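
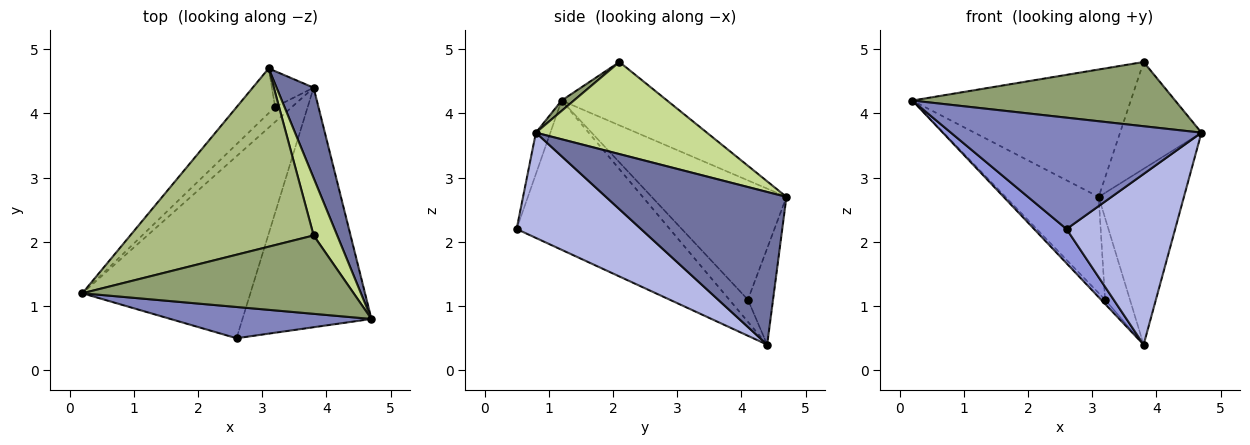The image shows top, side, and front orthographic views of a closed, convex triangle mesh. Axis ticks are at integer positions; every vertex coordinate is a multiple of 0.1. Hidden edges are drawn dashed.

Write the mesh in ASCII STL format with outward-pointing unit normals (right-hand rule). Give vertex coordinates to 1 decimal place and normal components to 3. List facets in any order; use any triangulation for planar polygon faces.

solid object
 facet normal 0.883 0.417 0.214
  outer loop
   vertex 3.8 4.4 0.4
   vertex 3.1 4.7 2.7
   vertex 4.7 0.8 3.7
  endloop
 endfacet
 facet normal -0.055 -0.961 0.270
  outer loop
   vertex 2.6 0.5 2.2
   vertex 4.7 0.8 3.7
   vertex 0.2 1.2 4.2
  endloop
 endfacet
 facet normal -0.658 -0.139 -0.740
  outer loop
   vertex 2.6 0.5 2.2
   vertex 0.2 1.2 4.2
   vertex 3.8 4.4 0.4
  endloop
 endfacet
 facet normal 0.554 -0.483 -0.678
  outer loop
   vertex 2.6 0.5 2.2
   vertex 3.8 4.4 0.4
   vertex 4.7 0.8 3.7
  endloop
 endfacet
 facet normal 0.030 -0.634 0.773
  outer loop
   vertex 3.8 2.1 4.8
   vertex 0.2 1.2 4.2
   vertex 4.7 0.8 3.7
  endloop
 endfacet
 facet normal -0.270 0.560 0.783
  outer loop
   vertex 3.8 2.1 4.8
   vertex 3.1 4.7 2.7
   vertex 0.2 1.2 4.2
  endloop
 endfacet
 facet normal 0.880 0.419 0.225
  outer loop
   vertex 3.8 2.1 4.8
   vertex 4.7 0.8 3.7
   vertex 3.1 4.7 2.7
  endloop
 endfacet
 facet normal -0.795 0.549 -0.256
  outer loop
   vertex 3.2 4.1 1.1
   vertex 0.2 1.2 4.2
   vertex 3.1 4.7 2.7
  endloop
 endfacet
 facet normal -0.783 0.171 -0.598
  outer loop
   vertex 3.2 4.1 1.1
   vertex 3.8 4.4 0.4
   vertex 0.2 1.2 4.2
  endloop
 endfacet
 facet normal -0.680 0.672 -0.294
  outer loop
   vertex 3.2 4.1 1.1
   vertex 3.1 4.7 2.7
   vertex 3.8 4.4 0.4
  endloop
 endfacet
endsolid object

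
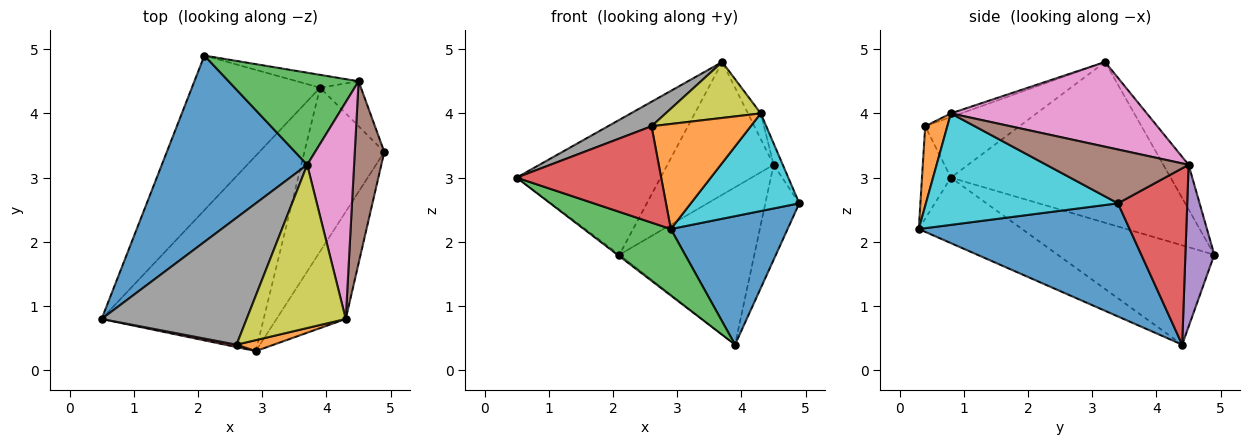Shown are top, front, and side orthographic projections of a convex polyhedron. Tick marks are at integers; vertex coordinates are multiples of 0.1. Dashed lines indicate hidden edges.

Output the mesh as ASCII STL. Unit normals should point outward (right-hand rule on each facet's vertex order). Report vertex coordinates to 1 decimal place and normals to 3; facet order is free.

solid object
 facet normal -0.667 0.437 0.603
  outer loop
   vertex 3.7 3.2 4.8
   vertex 2.1 4.9 1.8
   vertex 0.5 0.8 3.0
  endloop
 endfacet
 facet normal -0.613 0.008 -0.790
  outer loop
   vertex 3.9 4.4 0.4
   vertex 0.5 0.8 3.0
   vertex 2.1 4.9 1.8
  endloop
 endfacet
 facet normal -0.192 0.806 0.559
  outer loop
   vertex 4.5 4.5 3.2
   vertex 2.1 4.9 1.8
   vertex 3.7 3.2 4.8
  endloop
 endfacet
 facet normal 0.879 0.431 -0.204
  outer loop
   vertex 4.5 4.5 3.2
   vertex 4.9 3.4 2.6
   vertex 3.9 4.4 0.4
  endloop
 endfacet
 facet normal 0.209 0.975 -0.080
  outer loop
   vertex 4.5 4.5 3.2
   vertex 3.9 4.4 0.4
   vertex 2.1 4.9 1.8
  endloop
 endfacet
 facet normal 0.875 0.056 0.480
  outer loop
   vertex 4.5 4.5 3.2
   vertex 4.3 0.8 4.0
   vertex 4.9 3.4 2.6
  endloop
 endfacet
 facet normal 0.874 0.057 0.483
  outer loop
   vertex 4.5 4.5 3.2
   vertex 3.7 3.2 4.8
   vertex 4.3 0.8 4.0
  endloop
 endfacet
 facet normal -0.379 -0.175 0.908
  outer loop
   vertex 2.6 0.4 3.8
   vertex 3.7 3.2 4.8
   vertex 0.5 0.8 3.0
  endloop
 endfacet
 facet normal -0.035 -0.324 0.945
  outer loop
   vertex 2.6 0.4 3.8
   vertex 4.3 0.8 4.0
   vertex 3.7 3.2 4.8
  endloop
 endfacet
 facet normal 0.766 -0.433 -0.475
  outer loop
   vertex 2.9 0.3 2.2
   vertex 4.9 3.4 2.6
   vertex 4.3 0.8 4.0
  endloop
 endfacet
 facet normal 0.744 -0.412 -0.526
  outer loop
   vertex 2.9 0.3 2.2
   vertex 3.9 4.4 0.4
   vertex 4.9 3.4 2.6
  endloop
 endfacet
 facet normal 0.217 -0.971 0.101
  outer loop
   vertex 2.9 0.3 2.2
   vertex 4.3 0.8 4.0
   vertex 2.6 0.4 3.8
  endloop
 endfacet
 facet normal -0.357 -0.301 -0.884
  outer loop
   vertex 2.9 0.3 2.2
   vertex 0.5 0.8 3.0
   vertex 3.9 4.4 0.4
  endloop
 endfacet
 facet normal -0.196 -0.980 0.025
  outer loop
   vertex 2.9 0.3 2.2
   vertex 2.6 0.4 3.8
   vertex 0.5 0.8 3.0
  endloop
 endfacet
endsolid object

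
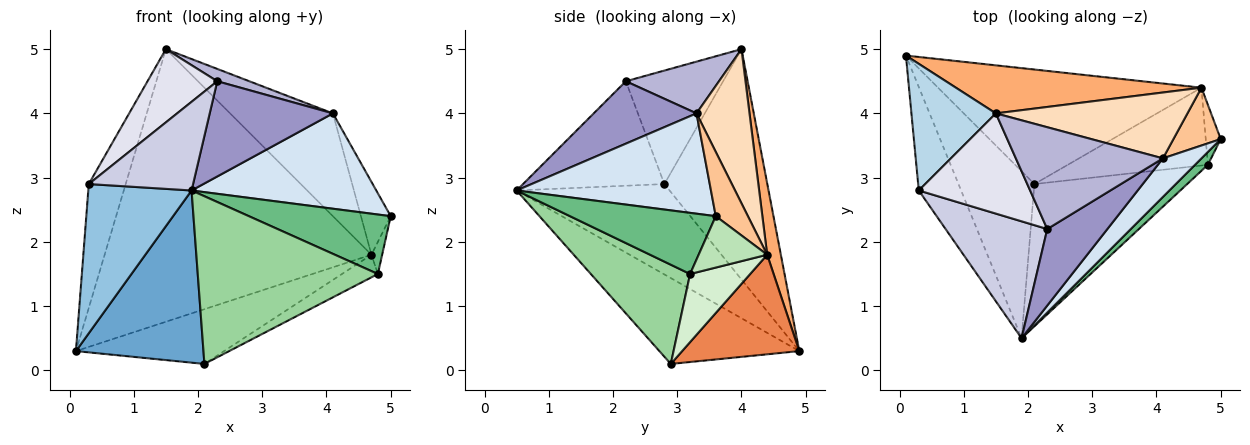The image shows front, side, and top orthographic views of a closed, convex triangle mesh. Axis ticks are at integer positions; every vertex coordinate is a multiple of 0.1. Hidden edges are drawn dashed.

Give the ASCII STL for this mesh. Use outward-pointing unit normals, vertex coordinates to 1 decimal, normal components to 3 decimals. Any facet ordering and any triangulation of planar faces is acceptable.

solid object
 facet normal -0.619 -0.564 -0.547
  outer loop
   vertex 2.1 2.9 0.1
   vertex 1.9 0.5 2.8
   vertex 0.1 4.9 0.3
  endloop
 endfacet
 facet normal -0.773 -0.522 -0.362
  outer loop
   vertex 0.3 2.8 2.9
   vertex 0.1 4.9 0.3
   vertex 1.9 0.5 2.8
  endloop
 endfacet
 facet normal -0.890 0.319 0.326
  outer loop
   vertex 0.3 2.8 2.9
   vertex 1.5 4.0 5.0
   vertex 0.1 4.9 0.3
  endloop
 endfacet
 facet normal 0.698 -0.664 0.268
  outer loop
   vertex 4.1 3.3 4.0
   vertex 1.9 0.5 2.8
   vertex 5.0 3.6 2.4
  endloop
 endfacet
 facet normal 0.323 0.408 -0.854
  outer loop
   vertex 4.7 4.4 1.8
   vertex 2.1 2.9 0.1
   vertex 0.1 4.9 0.3
  endloop
 endfacet
 facet normal 0.050 0.984 0.173
  outer loop
   vertex 4.7 4.4 1.8
   vertex 0.1 4.9 0.3
   vertex 1.5 4.0 5.0
  endloop
 endfacet
 facet normal 0.645 0.598 0.475
  outer loop
   vertex 4.7 4.4 1.8
   vertex 4.1 3.3 4.0
   vertex 5.0 3.6 2.4
  endloop
 endfacet
 facet normal 0.398 0.772 0.495
  outer loop
   vertex 4.7 4.4 1.8
   vertex 1.5 4.0 5.0
   vertex 4.1 3.3 4.0
  endloop
 endfacet
 facet normal 0.709 -0.690 0.149
  outer loop
   vertex 4.8 3.2 1.5
   vertex 5.0 3.6 2.4
   vertex 1.9 0.5 2.8
  endloop
 endfacet
 facet normal 0.387 -0.703 -0.596
  outer loop
   vertex 4.8 3.2 1.5
   vertex 1.9 0.5 2.8
   vertex 2.1 2.9 0.1
  endloop
 endfacet
 facet normal 0.949 0.148 -0.277
  outer loop
   vertex 4.8 3.2 1.5
   vertex 4.7 4.4 1.8
   vertex 5.0 3.6 2.4
  endloop
 endfacet
 facet normal 0.423 0.253 -0.870
  outer loop
   vertex 4.8 3.2 1.5
   vertex 2.1 2.9 0.1
   vertex 4.7 4.4 1.8
  endloop
 endfacet
 facet normal 0.545 -0.653 0.525
  outer loop
   vertex 2.3 2.2 4.5
   vertex 1.9 0.5 2.8
   vertex 4.1 3.3 4.0
  endloop
 endfacet
 facet normal 0.330 -0.114 0.937
  outer loop
   vertex 2.3 2.2 4.5
   vertex 4.1 3.3 4.0
   vertex 1.5 4.0 5.0
  endloop
 endfacet
 facet normal -0.633 -0.467 0.617
  outer loop
   vertex 2.3 2.2 4.5
   vertex 0.3 2.8 2.9
   vertex 1.9 0.5 2.8
  endloop
 endfacet
 facet normal -0.635 -0.456 0.623
  outer loop
   vertex 2.3 2.2 4.5
   vertex 1.5 4.0 5.0
   vertex 0.3 2.8 2.9
  endloop
 endfacet
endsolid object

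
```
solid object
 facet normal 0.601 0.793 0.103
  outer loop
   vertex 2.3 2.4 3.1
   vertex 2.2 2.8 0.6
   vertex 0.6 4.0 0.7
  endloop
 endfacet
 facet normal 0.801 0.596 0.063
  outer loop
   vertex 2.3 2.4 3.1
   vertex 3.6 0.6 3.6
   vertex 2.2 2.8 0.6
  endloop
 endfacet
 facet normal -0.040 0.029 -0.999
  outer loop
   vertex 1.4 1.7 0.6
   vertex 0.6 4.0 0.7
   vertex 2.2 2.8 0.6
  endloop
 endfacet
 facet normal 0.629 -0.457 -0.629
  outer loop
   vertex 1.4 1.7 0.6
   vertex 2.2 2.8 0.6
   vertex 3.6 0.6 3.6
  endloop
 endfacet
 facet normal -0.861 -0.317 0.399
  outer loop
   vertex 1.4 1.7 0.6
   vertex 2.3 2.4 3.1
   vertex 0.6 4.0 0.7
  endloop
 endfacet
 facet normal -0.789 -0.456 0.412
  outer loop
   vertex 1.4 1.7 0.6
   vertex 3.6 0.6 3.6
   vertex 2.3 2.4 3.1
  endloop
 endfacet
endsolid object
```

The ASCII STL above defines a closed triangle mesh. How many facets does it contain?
6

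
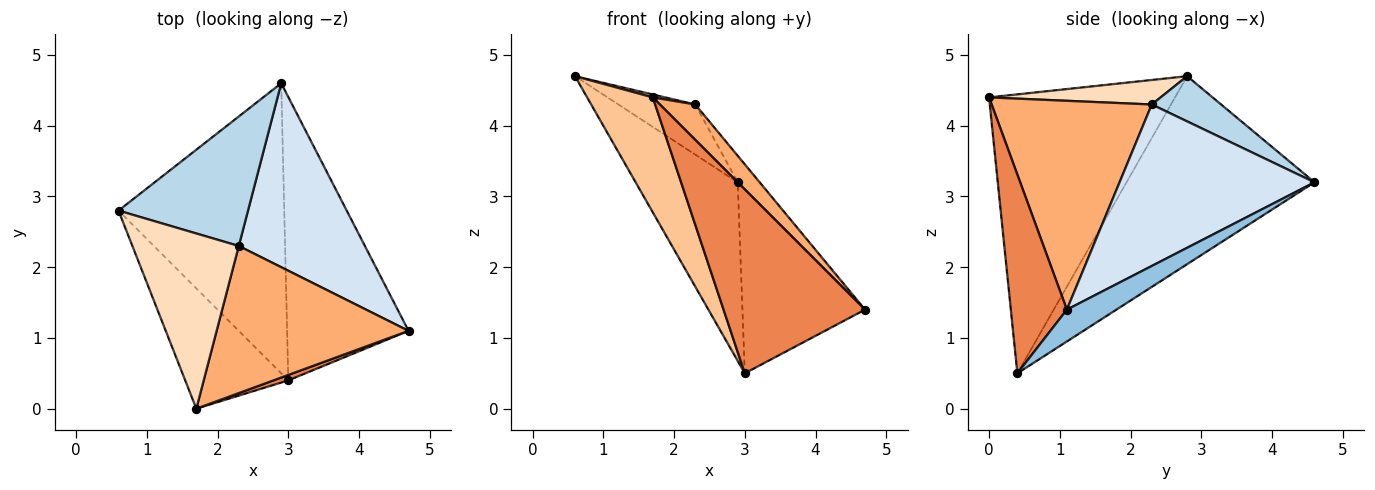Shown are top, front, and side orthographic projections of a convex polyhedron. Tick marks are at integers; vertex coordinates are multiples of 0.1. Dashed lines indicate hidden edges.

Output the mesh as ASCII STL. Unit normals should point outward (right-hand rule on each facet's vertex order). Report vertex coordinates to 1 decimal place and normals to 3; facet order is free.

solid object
 facet normal -0.695 0.377 -0.612
  outer loop
   vertex 3.0 0.4 0.5
   vertex 0.6 2.8 4.7
   vertex 2.9 4.6 3.2
  endloop
 endfacet
 facet normal 0.215 0.532 -0.819
  outer loop
   vertex 3.0 0.4 0.5
   vertex 2.9 4.6 3.2
   vertex 4.7 1.1 1.4
  endloop
 endfacet
 facet normal 0.310 0.343 0.887
  outer loop
   vertex 2.3 2.3 4.3
   vertex 2.9 4.6 3.2
   vertex 0.6 2.8 4.7
  endloop
 endfacet
 facet normal 0.785 0.088 0.613
  outer loop
   vertex 2.3 2.3 4.3
   vertex 4.7 1.1 1.4
   vertex 2.9 4.6 3.2
  endloop
 endfacet
 facet normal 0.368 -0.929 0.027
  outer loop
   vertex 1.7 0.0 4.4
   vertex 3.0 0.4 0.5
   vertex 4.7 1.1 1.4
  endloop
 endfacet
 facet normal 0.727 -0.161 0.668
  outer loop
   vertex 1.7 0.0 4.4
   vertex 4.7 1.1 1.4
   vertex 2.3 2.3 4.3
  endloop
 endfacet
 facet normal -0.890 -0.315 -0.329
  outer loop
   vertex 1.7 0.0 4.4
   vertex 0.6 2.8 4.7
   vertex 3.0 0.4 0.5
  endloop
 endfacet
 facet normal 0.224 -0.016 0.974
  outer loop
   vertex 1.7 0.0 4.4
   vertex 2.3 2.3 4.3
   vertex 0.6 2.8 4.7
  endloop
 endfacet
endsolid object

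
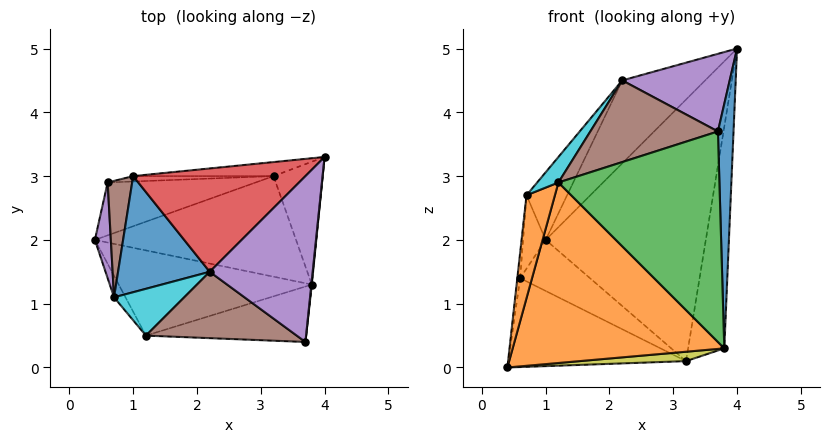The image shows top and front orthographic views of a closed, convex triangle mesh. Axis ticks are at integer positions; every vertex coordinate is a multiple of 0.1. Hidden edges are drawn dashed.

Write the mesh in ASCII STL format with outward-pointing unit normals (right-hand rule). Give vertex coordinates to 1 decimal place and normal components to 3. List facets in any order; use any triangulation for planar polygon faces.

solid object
 facet normal 0.995 -0.104 0.002
  outer loop
   vertex 3.8 1.3 0.3
   vertex 4.0 3.3 5.0
   vertex 3.7 0.4 3.7
  endloop
 endfacet
 facet normal -0.147 -0.895 -0.422
  outer loop
   vertex 3.8 1.3 0.3
   vertex 1.2 0.5 2.9
   vertex 0.4 2.0 0.0
  endloop
 endfacet
 facet normal 0.043 -0.966 -0.254
  outer loop
   vertex 3.8 1.3 0.3
   vertex 3.7 0.4 3.7
   vertex 1.2 0.5 2.9
  endloop
 endfacet
 facet normal -0.644 0.479 0.596
  outer loop
   vertex 2.2 1.5 4.5
   vertex 4.0 3.3 5.0
   vertex 1.0 3.0 2.0
  endloop
 endfacet
 facet normal 0.170 -0.418 0.893
  outer loop
   vertex 2.2 1.5 4.5
   vertex 3.7 0.4 3.7
   vertex 4.0 3.3 5.0
  endloop
 endfacet
 facet normal -0.227 -0.756 0.614
  outer loop
   vertex 2.2 1.5 4.5
   vertex 1.2 0.5 2.9
   vertex 3.7 0.4 3.7
  endloop
 endfacet
 facet normal 0.935 0.310 -0.172
  outer loop
   vertex 3.2 3.0 0.1
   vertex 4.0 3.3 5.0
   vertex 3.8 1.3 0.3
  endloop
 endfacet
 facet normal -0.046 0.997 -0.054
  outer loop
   vertex 3.2 3.0 0.1
   vertex 1.0 3.0 2.0
   vertex 4.0 3.3 5.0
  endloop
 endfacet
 facet normal 0.069 -0.093 -0.993
  outer loop
   vertex 3.2 3.0 0.1
   vertex 3.8 1.3 0.3
   vertex 0.4 2.0 0.0
  endloop
 endfacet
 facet normal -0.679 -0.351 0.644
  outer loop
   vertex 0.7 1.1 2.7
   vertex 1.2 0.5 2.9
   vertex 2.2 1.5 4.5
  endloop
 endfacet
 facet normal -0.760 0.327 0.561
  outer loop
   vertex 0.7 1.1 2.7
   vertex 2.2 1.5 4.5
   vertex 1.0 3.0 2.0
  endloop
 endfacet
 facet normal -0.738 -0.661 -0.138
  outer loop
   vertex 0.7 1.1 2.7
   vertex 0.4 2.0 0.0
   vertex 1.2 0.5 2.9
  endloop
 endfacet
 facet normal -0.277 0.826 -0.491
  outer loop
   vertex 0.6 2.9 1.4
   vertex 3.2 3.0 0.1
   vertex 0.4 2.0 0.0
  endloop
 endfacet
 facet normal -0.090 0.990 -0.105
  outer loop
   vertex 0.6 2.9 1.4
   vertex 1.0 3.0 2.0
   vertex 3.2 3.0 0.1
  endloop
 endfacet
 facet normal -0.992 0.032 0.121
  outer loop
   vertex 0.6 2.9 1.4
   vertex 0.4 2.0 0.0
   vertex 0.7 1.1 2.7
  endloop
 endfacet
 facet normal -0.814 0.310 0.491
  outer loop
   vertex 0.6 2.9 1.4
   vertex 0.7 1.1 2.7
   vertex 1.0 3.0 2.0
  endloop
 endfacet
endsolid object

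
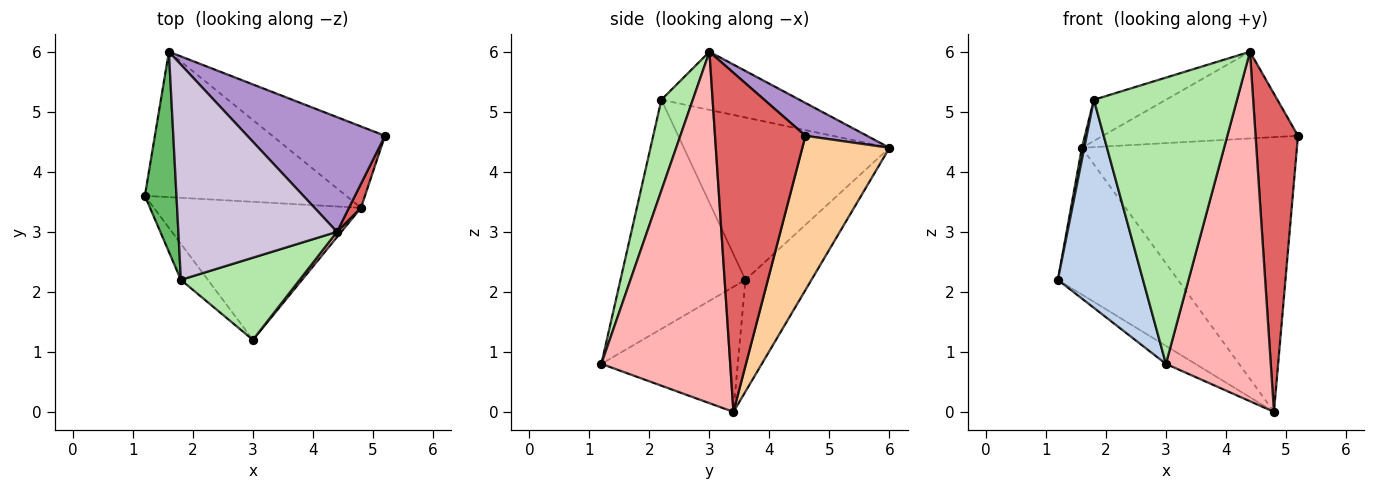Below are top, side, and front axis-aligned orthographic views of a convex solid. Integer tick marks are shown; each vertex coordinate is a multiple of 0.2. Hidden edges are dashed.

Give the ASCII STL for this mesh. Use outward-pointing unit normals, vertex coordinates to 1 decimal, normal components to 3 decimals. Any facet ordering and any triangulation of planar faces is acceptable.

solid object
 facet normal -0.514 0.111 -0.851
  outer loop
   vertex 4.8 3.4 0.0
   vertex 3.0 1.2 0.8
   vertex 1.2 3.6 2.2
  endloop
 endfacet
 facet normal -0.823 -0.560 -0.097
  outer loop
   vertex 1.8 2.2 5.2
   vertex 1.2 3.6 2.2
   vertex 3.0 1.2 0.8
  endloop
 endfacet
 facet normal -0.364 0.662 -0.656
  outer loop
   vertex 1.6 6.0 4.4
   vertex 4.8 3.4 0.0
   vertex 1.2 3.6 2.2
  endloop
 endfacet
 facet normal 0.362 0.894 -0.265
  outer loop
   vertex 1.6 6.0 4.4
   vertex 5.2 4.6 4.6
   vertex 4.8 3.4 0.0
  endloop
 endfacet
 facet normal -0.982 -0.011 0.191
  outer loop
   vertex 1.6 6.0 4.4
   vertex 1.2 3.6 2.2
   vertex 1.8 2.2 5.2
  endloop
 endfacet
 facet normal 0.206 -0.940 0.270
  outer loop
   vertex 4.4 3.0 6.0
   vertex 1.8 2.2 5.2
   vertex 3.0 1.2 0.8
  endloop
 endfacet
 facet normal 0.905 -0.424 0.032
  outer loop
   vertex 4.4 3.0 6.0
   vertex 4.8 3.4 0.0
   vertex 5.2 4.6 4.6
  endloop
 endfacet
 facet normal 0.776 -0.631 0.010
  outer loop
   vertex 4.4 3.0 6.0
   vertex 3.0 1.2 0.8
   vertex 4.8 3.4 0.0
  endloop
 endfacet
 facet normal 0.187 0.592 0.784
  outer loop
   vertex 4.4 3.0 6.0
   vertex 5.2 4.6 4.6
   vertex 1.6 6.0 4.4
  endloop
 endfacet
 facet normal -0.339 0.177 0.924
  outer loop
   vertex 4.4 3.0 6.0
   vertex 1.6 6.0 4.4
   vertex 1.8 2.2 5.2
  endloop
 endfacet
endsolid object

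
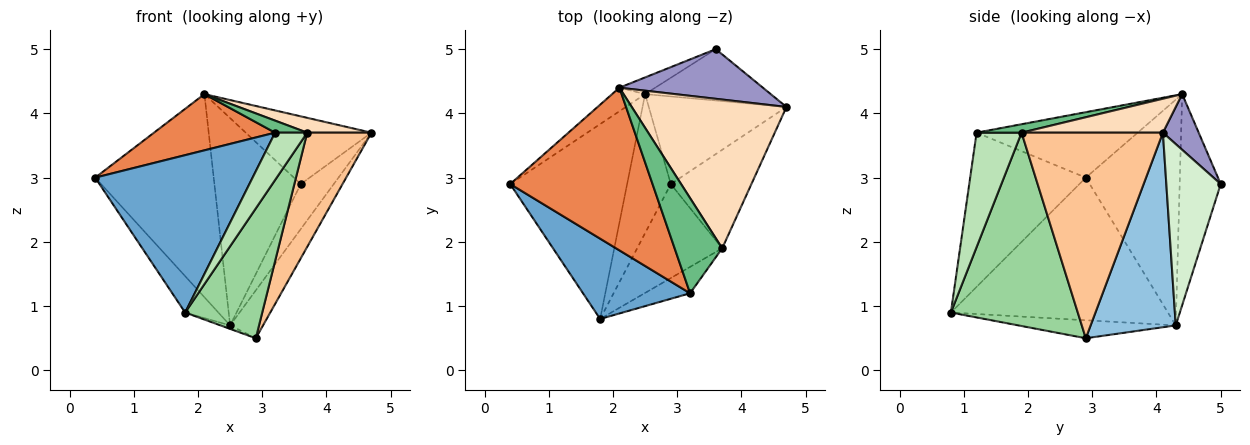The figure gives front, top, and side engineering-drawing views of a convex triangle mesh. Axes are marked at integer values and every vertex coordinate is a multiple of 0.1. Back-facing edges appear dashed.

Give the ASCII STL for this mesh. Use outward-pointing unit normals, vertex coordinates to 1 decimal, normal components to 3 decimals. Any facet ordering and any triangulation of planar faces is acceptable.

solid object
 facet normal -0.548 -0.745 0.380
  outer loop
   vertex 3.2 1.2 3.7
   vertex 0.4 2.9 3.0
   vertex 1.8 0.8 0.9
  endloop
 endfacet
 facet normal 0.778 0.301 -0.551
  outer loop
   vertex 2.5 4.3 0.7
   vertex 4.7 4.1 3.7
   vertex 2.9 2.9 0.5
  endloop
 endfacet
 facet normal -0.768 0.118 -0.630
  outer loop
   vertex 2.5 4.3 0.7
   vertex 1.8 0.8 0.9
   vertex 0.4 2.9 3.0
  endloop
 endfacet
 facet normal -0.381 0.023 -0.924
  outer loop
   vertex 2.5 4.3 0.7
   vertex 2.9 2.9 0.5
   vertex 1.8 0.8 0.9
  endloop
 endfacet
 facet normal -0.399 -0.300 0.867
  outer loop
   vertex 2.1 4.4 4.3
   vertex 0.4 2.9 3.0
   vertex 3.2 1.2 3.7
  endloop
 endfacet
 facet normal -0.619 0.780 -0.090
  outer loop
   vertex 2.1 4.4 4.3
   vertex 2.5 4.3 0.7
   vertex 0.4 2.9 3.0
  endloop
 endfacet
 facet normal 0.857 -0.390 -0.336
  outer loop
   vertex 3.7 1.9 3.7
   vertex 2.9 2.9 0.5
   vertex 4.7 4.1 3.7
  endloop
 endfacet
 facet normal 0.213 -0.097 0.972
  outer loop
   vertex 3.7 1.9 3.7
   vertex 4.7 4.1 3.7
   vertex 2.1 4.4 4.3
  endloop
 endfacet
 facet normal 0.173 -0.124 0.977
  outer loop
   vertex 3.7 1.9 3.7
   vertex 2.1 4.4 4.3
   vertex 3.2 1.2 3.7
  endloop
 endfacet
 facet normal 0.800 -0.486 -0.352
  outer loop
   vertex 3.7 1.9 3.7
   vertex 1.8 0.8 0.9
   vertex 2.9 2.9 0.5
  endloop
 endfacet
 facet normal 0.774 -0.553 -0.308
  outer loop
   vertex 3.7 1.9 3.7
   vertex 3.2 1.2 3.7
   vertex 1.8 0.8 0.9
  endloop
 endfacet
 facet normal 0.736 0.446 -0.510
  outer loop
   vertex 3.6 5.0 2.9
   vertex 4.7 4.1 3.7
   vertex 2.5 4.3 0.7
  endloop
 endfacet
 facet normal 0.224 0.786 0.576
  outer loop
   vertex 3.6 5.0 2.9
   vertex 2.1 4.4 4.3
   vertex 4.7 4.1 3.7
  endloop
 endfacet
 facet normal -0.428 0.901 -0.073
  outer loop
   vertex 3.6 5.0 2.9
   vertex 2.5 4.3 0.7
   vertex 2.1 4.4 4.3
  endloop
 endfacet
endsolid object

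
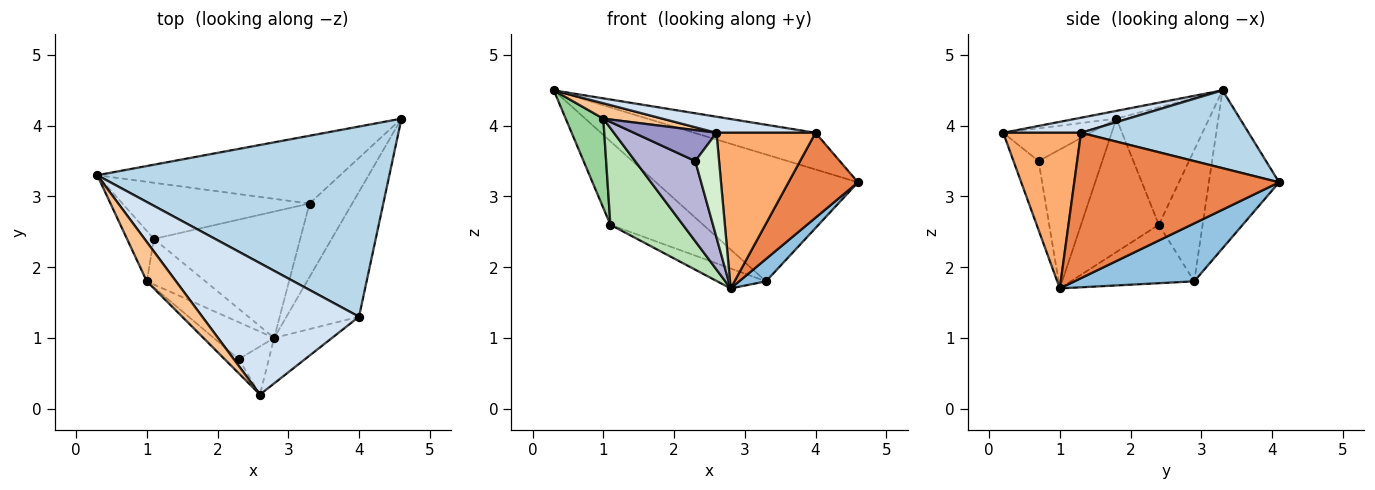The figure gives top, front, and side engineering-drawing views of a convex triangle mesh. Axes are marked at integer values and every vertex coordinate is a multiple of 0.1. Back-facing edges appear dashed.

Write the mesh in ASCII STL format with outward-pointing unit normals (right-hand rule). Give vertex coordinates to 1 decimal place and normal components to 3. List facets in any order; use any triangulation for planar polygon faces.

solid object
 facet normal -0.293 0.843 -0.451
  outer loop
   vertex 3.3 2.9 1.8
   vertex 0.3 3.3 4.5
   vertex 4.6 4.1 3.2
  endloop
 endfacet
 facet normal 0.792 -0.178 -0.583
  outer loop
   vertex 3.3 2.9 1.8
   vertex 4.6 4.1 3.2
   vertex 2.8 1.0 1.7
  endloop
 endfacet
 facet normal 0.253 0.183 0.950
  outer loop
   vertex 4.0 1.3 3.9
   vertex 4.6 4.1 3.2
   vertex 0.3 3.3 4.5
  endloop
 endfacet
 facet normal 0.095 -0.121 0.988
  outer loop
   vertex 4.0 1.3 3.9
   vertex 0.3 3.3 4.5
   vertex 2.6 0.2 3.9
  endloop
 endfacet
 facet normal 0.856 -0.290 -0.427
  outer loop
   vertex 4.0 1.3 3.9
   vertex 2.8 1.0 1.7
   vertex 4.6 4.1 3.2
  endloop
 endfacet
 facet normal 0.602 -0.766 -0.224
  outer loop
   vertex 4.0 1.3 3.9
   vertex 2.6 0.2 3.9
   vertex 2.8 1.0 1.7
  endloop
 endfacet
 facet normal -0.240 -0.353 0.904
  outer loop
   vertex 1.0 1.8 4.1
   vertex 2.6 0.2 3.9
   vertex 0.3 3.3 4.5
  endloop
 endfacet
 facet normal -0.365 0.773 -0.520
  outer loop
   vertex 1.1 2.4 2.6
   vertex 0.3 3.3 4.5
   vertex 3.3 2.9 1.8
  endloop
 endfacet
 facet normal -0.367 0.145 -0.919
  outer loop
   vertex 1.1 2.4 2.6
   vertex 3.3 2.9 1.8
   vertex 2.8 1.0 1.7
  endloop
 endfacet
 facet normal -0.906 -0.368 -0.208
  outer loop
   vertex 1.1 2.4 2.6
   vertex 1.0 1.8 4.1
   vertex 0.3 3.3 4.5
  endloop
 endfacet
 facet normal -0.697 -0.649 -0.306
  outer loop
   vertex 1.1 2.4 2.6
   vertex 2.8 1.0 1.7
   vertex 1.0 1.8 4.1
  endloop
 endfacet
 facet normal -0.692 -0.656 -0.302
  outer loop
   vertex 2.3 0.7 3.5
   vertex 2.8 1.0 1.7
   vertex 2.6 0.2 3.9
  endloop
 endfacet
 facet normal -0.693 -0.656 -0.300
  outer loop
   vertex 2.3 0.7 3.5
   vertex 2.6 0.2 3.9
   vertex 1.0 1.8 4.1
  endloop
 endfacet
 facet normal -0.693 -0.655 -0.302
  outer loop
   vertex 2.3 0.7 3.5
   vertex 1.0 1.8 4.1
   vertex 2.8 1.0 1.7
  endloop
 endfacet
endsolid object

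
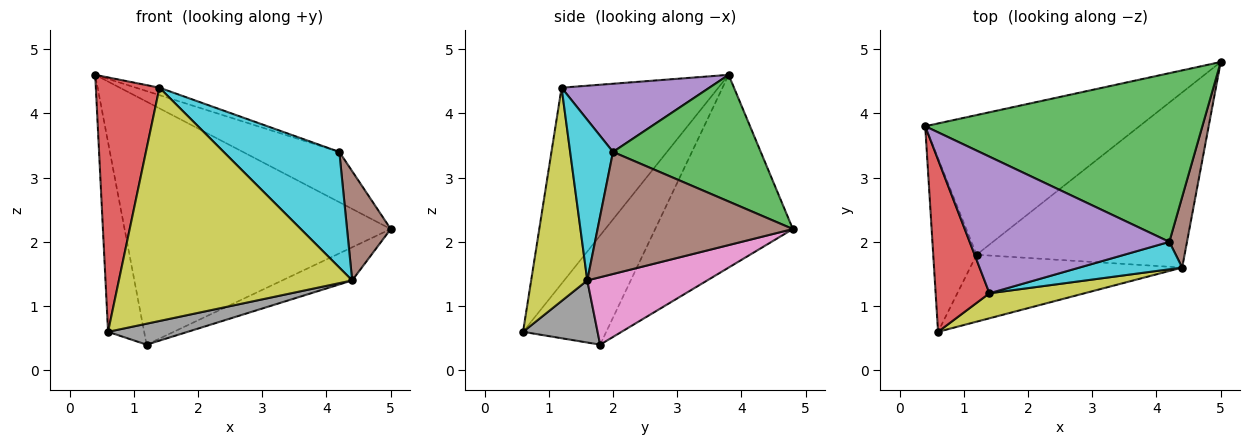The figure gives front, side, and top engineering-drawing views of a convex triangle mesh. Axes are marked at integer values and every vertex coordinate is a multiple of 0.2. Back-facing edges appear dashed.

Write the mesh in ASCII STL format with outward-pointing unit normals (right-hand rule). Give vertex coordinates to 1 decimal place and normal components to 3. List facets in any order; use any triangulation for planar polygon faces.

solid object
 facet normal -0.409 0.791 -0.455
  outer loop
   vertex 1.2 1.8 0.4
   vertex 0.4 3.8 4.6
   vertex 5.0 4.8 2.2
  endloop
 endfacet
 facet normal -0.862 0.374 -0.342
  outer loop
   vertex 1.2 1.8 0.4
   vertex 0.6 0.6 0.6
   vertex 0.4 3.8 4.6
  endloop
 endfacet
 facet normal 0.401 0.262 0.878
  outer loop
   vertex 4.2 2.0 3.4
   vertex 5.0 4.8 2.2
   vertex 0.4 3.8 4.6
  endloop
 endfacet
 facet normal -0.898 -0.364 0.247
  outer loop
   vertex 1.4 1.2 4.4
   vertex 0.4 3.8 4.6
   vertex 0.6 0.6 0.6
  endloop
 endfacet
 facet normal 0.323 0.051 0.945
  outer loop
   vertex 1.4 1.2 4.4
   vertex 4.2 2.0 3.4
   vertex 0.4 3.8 4.6
  endloop
 endfacet
 facet normal 0.966 -0.216 0.140
  outer loop
   vertex 4.4 1.6 1.4
   vertex 5.0 4.8 2.2
   vertex 4.2 2.0 3.4
  endloop
 endfacet
 facet normal 0.304 0.177 -0.936
  outer loop
   vertex 4.4 1.6 1.4
   vertex 1.2 1.8 0.4
   vertex 5.0 4.8 2.2
  endloop
 endfacet
 facet normal 0.269 -0.288 -0.919
  outer loop
   vertex 4.4 1.6 1.4
   vertex 0.6 0.6 0.6
   vertex 1.2 1.8 0.4
  endloop
 endfacet
 facet normal 0.233 -0.967 0.104
  outer loop
   vertex 4.4 1.6 1.4
   vertex 1.4 1.2 4.4
   vertex 0.6 0.6 0.6
  endloop
 endfacet
 facet normal 0.339 -0.915 0.217
  outer loop
   vertex 4.4 1.6 1.4
   vertex 4.2 2.0 3.4
   vertex 1.4 1.2 4.4
  endloop
 endfacet
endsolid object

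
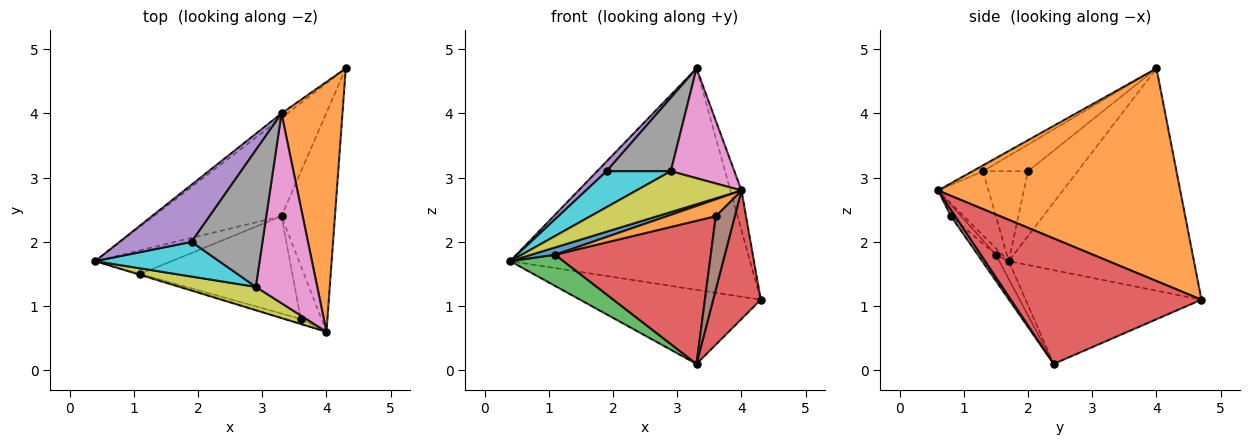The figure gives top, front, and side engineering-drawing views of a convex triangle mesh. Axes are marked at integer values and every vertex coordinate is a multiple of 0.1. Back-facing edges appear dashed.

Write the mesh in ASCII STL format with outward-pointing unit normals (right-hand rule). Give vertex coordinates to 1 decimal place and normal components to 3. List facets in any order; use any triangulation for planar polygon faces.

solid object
 facet normal -0.611 0.791 -0.016
  outer loop
   vertex 3.3 4.0 4.7
   vertex 4.3 4.7 1.1
   vertex 0.4 1.7 1.7
  endloop
 endfacet
 facet normal 0.960 0.044 0.275
  outer loop
   vertex 3.3 4.0 4.7
   vertex 4.0 0.6 2.8
   vertex 4.3 4.7 1.1
  endloop
 endfacet
 facet normal -0.506 0.519 -0.689
  outer loop
   vertex 3.3 2.4 0.1
   vertex 0.4 1.7 1.7
   vertex 4.3 4.7 1.1
  endloop
 endfacet
 facet normal 0.897 -0.224 -0.382
  outer loop
   vertex 3.3 2.4 0.1
   vertex 4.3 4.7 1.1
   vertex 4.0 0.6 2.8
  endloop
 endfacet
 facet normal -0.663 -0.126 0.738
  outer loop
   vertex 1.9 2.0 3.1
   vertex 3.3 4.0 4.7
   vertex 0.4 1.7 1.7
  endloop
 endfacet
 facet normal 0.179 -0.797 -0.577
  outer loop
   vertex 3.6 0.8 2.4
   vertex 3.3 2.4 0.1
   vertex 4.0 0.6 2.8
  endloop
 endfacet
 facet normal -0.082 -0.499 0.863
  outer loop
   vertex 2.9 1.3 3.1
   vertex 4.0 0.6 2.8
   vertex 3.3 4.0 4.7
  endloop
 endfacet
 facet normal -0.314 -0.449 0.836
  outer loop
   vertex 2.9 1.3 3.1
   vertex 3.3 4.0 4.7
   vertex 1.9 2.0 3.1
  endloop
 endfacet
 facet normal -0.385 -0.801 0.458
  outer loop
   vertex 2.9 1.3 3.1
   vertex 0.4 1.7 1.7
   vertex 4.0 0.6 2.8
  endloop
 endfacet
 facet normal -0.450 -0.643 0.620
  outer loop
   vertex 2.9 1.3 3.1
   vertex 1.9 2.0 3.1
   vertex 0.4 1.7 1.7
  endloop
 endfacet
 facet normal -0.257 -0.959 -0.117
  outer loop
   vertex 1.1 1.5 1.8
   vertex 4.0 0.6 2.8
   vertex 0.4 1.7 1.7
  endloop
 endfacet
 facet normal -0.198 -0.942 -0.273
  outer loop
   vertex 1.1 1.5 1.8
   vertex 3.6 0.8 2.4
   vertex 4.0 0.6 2.8
  endloop
 endfacet
 facet normal -0.140 -0.789 -0.599
  outer loop
   vertex 1.1 1.5 1.8
   vertex 0.4 1.7 1.7
   vertex 3.3 2.4 0.1
  endloop
 endfacet
 facet normal -0.096 -0.823 -0.560
  outer loop
   vertex 1.1 1.5 1.8
   vertex 3.3 2.4 0.1
   vertex 3.6 0.8 2.4
  endloop
 endfacet
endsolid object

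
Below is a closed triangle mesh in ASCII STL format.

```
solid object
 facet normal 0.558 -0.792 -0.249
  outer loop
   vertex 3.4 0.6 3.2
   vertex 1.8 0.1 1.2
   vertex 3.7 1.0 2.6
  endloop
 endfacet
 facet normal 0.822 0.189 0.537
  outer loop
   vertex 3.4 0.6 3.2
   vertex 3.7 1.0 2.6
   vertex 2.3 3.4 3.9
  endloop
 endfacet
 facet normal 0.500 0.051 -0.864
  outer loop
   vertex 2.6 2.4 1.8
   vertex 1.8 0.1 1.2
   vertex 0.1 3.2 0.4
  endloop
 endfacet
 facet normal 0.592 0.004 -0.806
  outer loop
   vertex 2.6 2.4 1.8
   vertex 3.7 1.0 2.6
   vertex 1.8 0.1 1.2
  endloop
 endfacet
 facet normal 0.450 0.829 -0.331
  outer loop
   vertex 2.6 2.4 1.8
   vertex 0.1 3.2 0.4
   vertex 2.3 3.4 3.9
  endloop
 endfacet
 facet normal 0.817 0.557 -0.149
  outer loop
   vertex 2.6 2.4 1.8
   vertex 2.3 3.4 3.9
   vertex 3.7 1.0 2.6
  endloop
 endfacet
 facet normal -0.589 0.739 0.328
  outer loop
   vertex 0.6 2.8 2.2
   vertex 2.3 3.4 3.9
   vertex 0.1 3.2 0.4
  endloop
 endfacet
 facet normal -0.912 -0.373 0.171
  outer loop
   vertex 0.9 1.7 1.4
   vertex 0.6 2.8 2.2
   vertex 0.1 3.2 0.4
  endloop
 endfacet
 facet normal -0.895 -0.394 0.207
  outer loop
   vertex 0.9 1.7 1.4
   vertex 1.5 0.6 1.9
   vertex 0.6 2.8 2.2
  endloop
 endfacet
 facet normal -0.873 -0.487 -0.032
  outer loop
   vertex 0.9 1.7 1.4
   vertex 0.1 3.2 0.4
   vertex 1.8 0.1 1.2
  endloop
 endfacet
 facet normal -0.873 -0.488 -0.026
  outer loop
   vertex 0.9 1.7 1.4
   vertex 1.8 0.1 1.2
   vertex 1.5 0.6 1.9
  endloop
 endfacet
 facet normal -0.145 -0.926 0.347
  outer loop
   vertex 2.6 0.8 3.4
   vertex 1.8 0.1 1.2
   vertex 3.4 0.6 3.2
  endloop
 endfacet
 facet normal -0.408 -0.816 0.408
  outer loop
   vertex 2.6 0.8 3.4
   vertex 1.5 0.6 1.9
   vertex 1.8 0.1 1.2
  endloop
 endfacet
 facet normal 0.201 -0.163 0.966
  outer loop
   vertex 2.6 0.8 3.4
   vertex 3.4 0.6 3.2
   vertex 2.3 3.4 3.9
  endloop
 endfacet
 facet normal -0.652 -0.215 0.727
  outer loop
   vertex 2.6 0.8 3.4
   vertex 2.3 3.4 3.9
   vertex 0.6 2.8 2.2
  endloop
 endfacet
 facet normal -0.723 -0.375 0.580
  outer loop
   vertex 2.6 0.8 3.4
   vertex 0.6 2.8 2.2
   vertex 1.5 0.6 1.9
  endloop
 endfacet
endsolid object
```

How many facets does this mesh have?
16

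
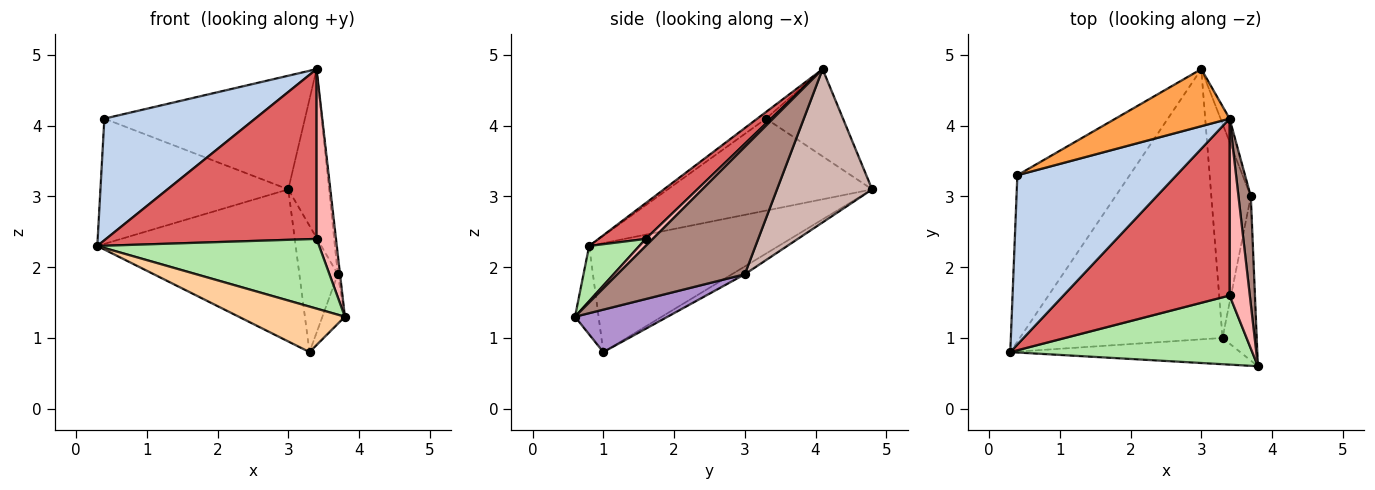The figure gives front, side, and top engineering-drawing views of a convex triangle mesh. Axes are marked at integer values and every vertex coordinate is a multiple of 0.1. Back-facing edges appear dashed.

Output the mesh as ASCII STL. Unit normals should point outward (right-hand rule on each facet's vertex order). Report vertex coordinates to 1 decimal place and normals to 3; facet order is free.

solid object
 facet normal -0.547 0.503 -0.669
  outer loop
   vertex 0.4 3.3 4.1
   vertex 3.0 4.8 3.1
   vertex 0.3 0.8 2.3
  endloop
 endfacet
 facet normal -0.034 -0.583 0.812
  outer loop
   vertex 0.4 3.3 4.1
   vertex 0.3 0.8 2.3
   vertex 3.4 4.1 4.8
  endloop
 endfacet
 facet normal -0.324 0.845 0.424
  outer loop
   vertex 0.4 3.3 4.1
   vertex 3.4 4.1 4.8
   vertex 3.0 4.8 3.1
  endloop
 endfacet
 facet normal -0.189 -0.850 -0.491
  outer loop
   vertex 3.3 1.0 0.8
   vertex 3.8 0.6 1.3
   vertex 0.3 0.8 2.3
  endloop
 endfacet
 facet normal -0.424 0.444 -0.789
  outer loop
   vertex 3.3 1.0 0.8
   vertex 0.3 0.8 2.3
   vertex 3.0 4.8 3.1
  endloop
 endfacet
 facet normal 0.159 -0.701 0.695
  outer loop
   vertex 3.4 1.6 2.4
   vertex 0.3 0.8 2.3
   vertex 3.8 0.6 1.3
  endloop
 endfacet
 facet normal 0.154 -0.684 0.713
  outer loop
   vertex 3.4 1.6 2.4
   vertex 3.4 4.1 4.8
   vertex 0.3 0.8 2.3
  endloop
 endfacet
 facet normal 0.245 -0.671 0.699
  outer loop
   vertex 3.4 1.6 2.4
   vertex 3.8 0.6 1.3
   vertex 3.4 4.1 4.8
  endloop
 endfacet
 facet normal 0.765 0.186 -0.616
  outer loop
   vertex 3.7 3.0 1.9
   vertex 3.8 0.6 1.3
   vertex 3.3 1.0 0.8
  endloop
 endfacet
 facet normal -0.168 0.501 -0.849
  outer loop
   vertex 3.7 3.0 1.9
   vertex 3.3 1.0 0.8
   vertex 3.0 4.8 3.1
  endloop
 endfacet
 facet normal 0.995 0.017 0.096
  outer loop
   vertex 3.7 3.0 1.9
   vertex 3.4 4.1 4.8
   vertex 3.8 0.6 1.3
  endloop
 endfacet
 facet normal 0.918 0.393 -0.054
  outer loop
   vertex 3.7 3.0 1.9
   vertex 3.0 4.8 3.1
   vertex 3.4 4.1 4.8
  endloop
 endfacet
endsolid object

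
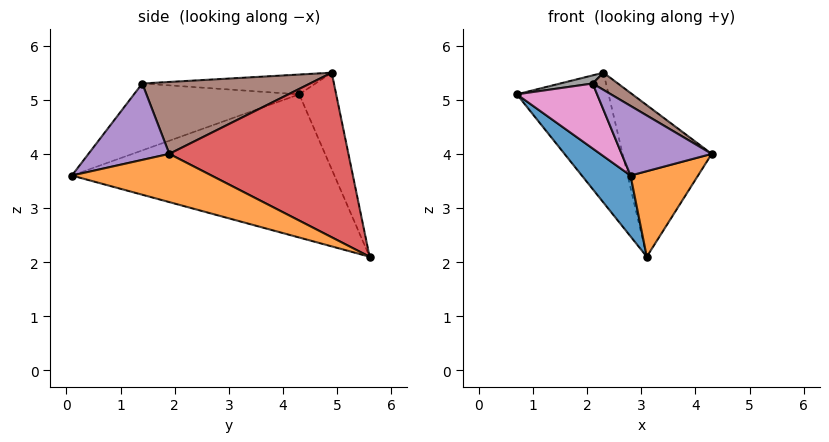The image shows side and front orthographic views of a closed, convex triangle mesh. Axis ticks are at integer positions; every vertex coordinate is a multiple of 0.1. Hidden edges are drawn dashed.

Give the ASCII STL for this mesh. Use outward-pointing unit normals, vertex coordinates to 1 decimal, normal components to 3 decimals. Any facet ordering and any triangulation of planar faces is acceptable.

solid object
 facet normal -0.743 -0.138 -0.654
  outer loop
   vertex 2.8 0.1 3.6
   vertex 0.7 4.3 5.1
   vertex 3.1 5.6 2.1
  endloop
 endfacet
 facet normal 0.519 -0.251 -0.817
  outer loop
   vertex 2.8 0.1 3.6
   vertex 3.1 5.6 2.1
   vertex 4.3 1.9 4.0
  endloop
 endfacet
 facet normal -0.372 0.923 0.103
  outer loop
   vertex 2.3 4.9 5.5
   vertex 3.1 5.6 2.1
   vertex 0.7 4.3 5.1
  endloop
 endfacet
 facet normal 0.857 0.427 0.289
  outer loop
   vertex 2.3 4.9 5.5
   vertex 4.3 1.9 4.0
   vertex 3.1 5.6 2.1
  endloop
 endfacet
 facet normal 0.510 -0.569 0.645
  outer loop
   vertex 2.1 1.4 5.3
   vertex 2.8 0.1 3.6
   vertex 4.3 1.9 4.0
  endloop
 endfacet
 facet normal 0.520 -0.078 0.850
  outer loop
   vertex 2.1 1.4 5.3
   vertex 4.3 1.9 4.0
   vertex 2.3 4.9 5.5
  endloop
 endfacet
 facet normal -0.899 -0.436 -0.036
  outer loop
   vertex 2.1 1.4 5.3
   vertex 0.7 4.3 5.1
   vertex 2.8 0.1 3.6
  endloop
 endfacet
 facet normal -0.227 -0.043 0.973
  outer loop
   vertex 2.1 1.4 5.3
   vertex 2.3 4.9 5.5
   vertex 0.7 4.3 5.1
  endloop
 endfacet
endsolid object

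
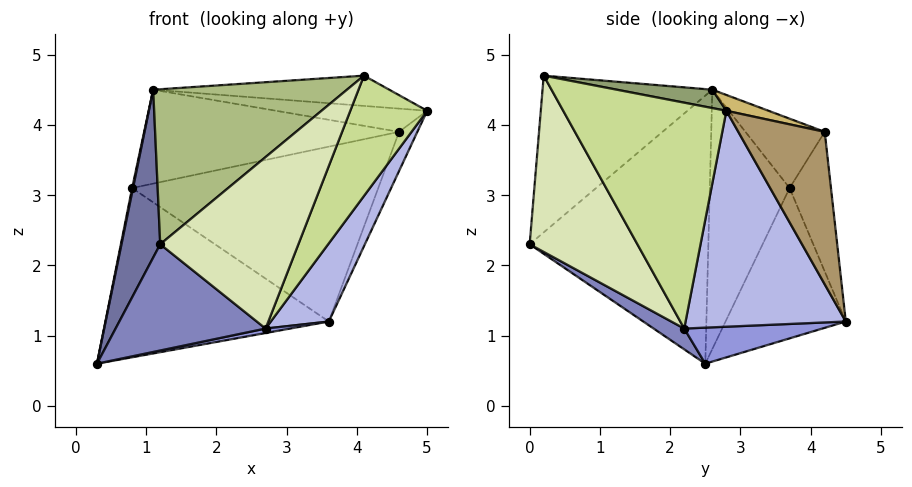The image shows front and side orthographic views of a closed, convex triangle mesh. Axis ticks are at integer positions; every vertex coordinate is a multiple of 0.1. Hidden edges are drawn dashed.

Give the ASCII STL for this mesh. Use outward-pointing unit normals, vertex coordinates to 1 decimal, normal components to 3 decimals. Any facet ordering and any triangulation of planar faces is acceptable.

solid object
 facet normal -0.957 -0.207 0.202
  outer loop
   vertex 1.1 2.6 4.5
   vertex 0.3 2.5 0.6
   vertex 1.2 0.0 2.3
  endloop
 endfacet
 facet normal 0.108 -0.532 -0.840
  outer loop
   vertex 2.7 2.2 1.1
   vertex 1.2 0.0 2.3
   vertex 0.3 2.5 0.6
  endloop
 endfacet
 facet normal 0.200 -0.036 -0.979
  outer loop
   vertex 2.7 2.2 1.1
   vertex 0.3 2.5 0.6
   vertex 3.6 4.5 1.2
  endloop
 endfacet
 facet normal 0.795 -0.288 -0.534
  outer loop
   vertex 2.7 2.2 1.1
   vertex 3.6 4.5 1.2
   vertex 5.0 2.8 4.2
  endloop
 endfacet
 facet normal 0.067 0.166 0.984
  outer loop
   vertex 4.1 0.2 4.7
   vertex 5.0 2.8 4.2
   vertex 1.1 2.6 4.5
  endloop
 endfacet
 facet normal -0.500 -0.571 0.652
  outer loop
   vertex 4.1 0.2 4.7
   vertex 1.1 2.6 4.5
   vertex 1.2 0.0 2.3
  endloop
 endfacet
 facet normal 0.780 -0.367 -0.507
  outer loop
   vertex 4.1 0.2 4.7
   vertex 2.7 2.2 1.1
   vertex 5.0 2.8 4.2
  endloop
 endfacet
 facet normal 0.509 -0.653 -0.561
  outer loop
   vertex 4.1 0.2 4.7
   vertex 1.2 0.0 2.3
   vertex 2.7 2.2 1.1
  endloop
 endfacet
 facet normal 0.926 0.196 -0.321
  outer loop
   vertex 4.6 4.2 3.9
   vertex 5.0 2.8 4.2
   vertex 3.6 4.5 1.2
  endloop
 endfacet
 facet normal 0.063 0.226 0.972
  outer loop
   vertex 4.6 4.2 3.9
   vertex 1.1 2.6 4.5
   vertex 5.0 2.8 4.2
  endloop
 endfacet
 facet normal -0.163 0.972 0.169
  outer loop
   vertex 0.8 3.7 3.1
   vertex 4.6 4.2 3.9
   vertex 3.6 4.5 1.2
  endloop
 endfacet
 facet normal -0.230 0.741 0.631
  outer loop
   vertex 0.8 3.7 3.1
   vertex 1.1 2.6 4.5
   vertex 4.6 4.2 3.9
  endloop
 endfacet
 facet normal -0.450 0.837 -0.312
  outer loop
   vertex 0.8 3.7 3.1
   vertex 3.6 4.5 1.2
   vertex 0.3 2.5 0.6
  endloop
 endfacet
 facet normal -0.979 -0.011 0.201
  outer loop
   vertex 0.8 3.7 3.1
   vertex 0.3 2.5 0.6
   vertex 1.1 2.6 4.5
  endloop
 endfacet
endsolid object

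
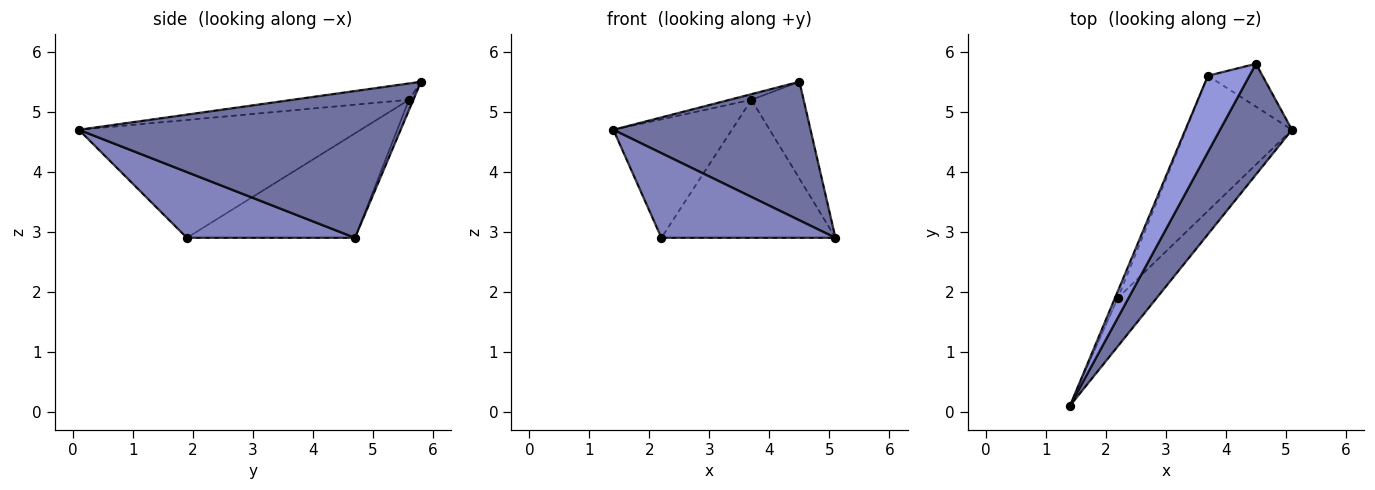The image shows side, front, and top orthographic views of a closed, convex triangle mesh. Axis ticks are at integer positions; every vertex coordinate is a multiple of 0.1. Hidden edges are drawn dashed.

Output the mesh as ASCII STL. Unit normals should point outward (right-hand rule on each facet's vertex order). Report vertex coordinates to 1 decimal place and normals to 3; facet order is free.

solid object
 facet normal 0.787 -0.482 0.385
  outer loop
   vertex 4.5 5.8 5.5
   vertex 1.4 0.1 4.7
   vertex 5.1 4.7 2.9
  endloop
 endfacet
 facet normal 0.643 -0.665 -0.380
  outer loop
   vertex 2.2 1.9 2.9
   vertex 5.1 4.7 2.9
   vertex 1.4 0.1 4.7
  endloop
 endfacet
 facet normal -0.365 0.068 0.928
  outer loop
   vertex 3.7 5.6 5.2
   vertex 1.4 0.1 4.7
   vertex 4.5 5.8 5.5
  endloop
 endfacet
 facet normal -0.922 0.387 -0.022
  outer loop
   vertex 3.7 5.6 5.2
   vertex 2.2 1.9 2.9
   vertex 1.4 0.1 4.7
  endloop
 endfacet
 facet normal -0.077 0.912 -0.403
  outer loop
   vertex 3.7 5.6 5.2
   vertex 4.5 5.8 5.5
   vertex 5.1 4.7 2.9
  endloop
 endfacet
 facet normal -0.568 0.588 -0.576
  outer loop
   vertex 3.7 5.6 5.2
   vertex 5.1 4.7 2.9
   vertex 2.2 1.9 2.9
  endloop
 endfacet
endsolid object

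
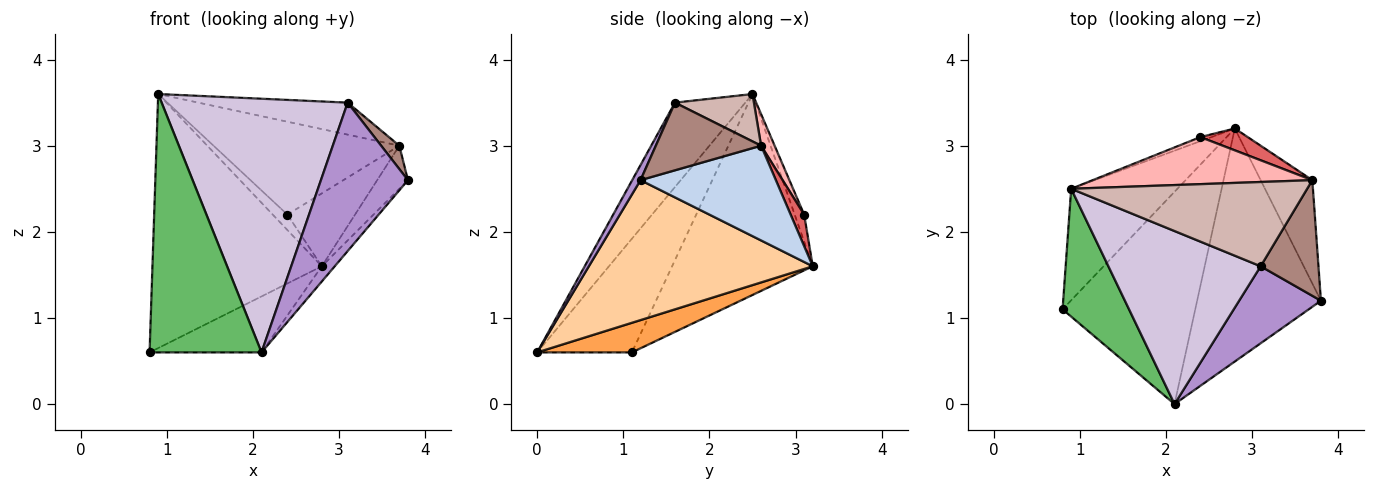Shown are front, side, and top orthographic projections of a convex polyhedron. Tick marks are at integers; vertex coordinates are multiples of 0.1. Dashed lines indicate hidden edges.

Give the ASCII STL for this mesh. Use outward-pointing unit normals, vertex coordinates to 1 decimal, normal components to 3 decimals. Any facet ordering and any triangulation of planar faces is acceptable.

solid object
 facet normal -0.605 0.729 -0.320
  outer loop
   vertex 0.9 2.5 3.6
   vertex 2.8 3.2 1.6
   vertex 0.8 1.1 0.6
  endloop
 endfacet
 facet normal 0.861 0.196 -0.470
  outer loop
   vertex 3.7 2.6 3.0
   vertex 3.8 1.2 2.6
   vertex 2.8 3.2 1.6
  endloop
 endfacet
 facet normal 0.211 0.249 -0.945
  outer loop
   vertex 2.1 0.0 0.6
   vertex 0.8 1.1 0.6
   vertex 2.8 3.2 1.6
  endloop
 endfacet
 facet normal 0.748 0.043 -0.662
  outer loop
   vertex 2.1 0.0 0.6
   vertex 2.8 3.2 1.6
   vertex 3.8 1.2 2.6
  endloop
 endfacet
 facet normal -0.604 -0.714 0.353
  outer loop
   vertex 2.1 0.0 0.6
   vertex 0.9 2.5 3.6
   vertex 0.8 1.1 0.6
  endloop
 endfacet
 facet normal -0.530 0.820 -0.217
  outer loop
   vertex 2.4 3.1 2.2
   vertex 2.8 3.2 1.6
   vertex 0.9 2.5 3.6
  endloop
 endfacet
 facet normal 0.188 0.941 0.282
  outer loop
   vertex 2.4 3.1 2.2
   vertex 3.7 2.6 3.0
   vertex 2.8 3.2 1.6
  endloop
 endfacet
 facet normal 0.065 0.890 0.451
  outer loop
   vertex 2.4 3.1 2.2
   vertex 0.9 2.5 3.6
   vertex 3.7 2.6 3.0
  endloop
 endfacet
 facet normal 0.085 -0.884 0.459
  outer loop
   vertex 3.1 1.6 3.5
   vertex 2.1 0.0 0.6
   vertex 3.8 1.2 2.6
  endloop
 endfacet
 facet normal -0.298 -0.789 0.538
  outer loop
   vertex 3.1 1.6 3.5
   vertex 0.9 2.5 3.6
   vertex 2.1 0.0 0.6
  endloop
 endfacet
 facet normal 0.754 -0.130 0.644
  outer loop
   vertex 3.1 1.6 3.5
   vertex 3.8 1.2 2.6
   vertex 3.7 2.6 3.0
  endloop
 endfacet
 facet normal 0.184 0.349 0.919
  outer loop
   vertex 3.1 1.6 3.5
   vertex 3.7 2.6 3.0
   vertex 0.9 2.5 3.6
  endloop
 endfacet
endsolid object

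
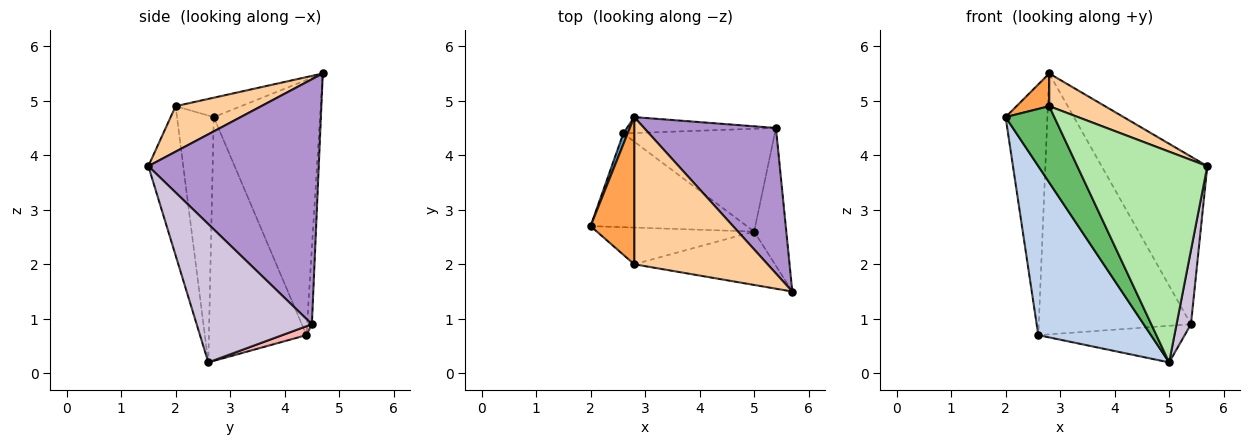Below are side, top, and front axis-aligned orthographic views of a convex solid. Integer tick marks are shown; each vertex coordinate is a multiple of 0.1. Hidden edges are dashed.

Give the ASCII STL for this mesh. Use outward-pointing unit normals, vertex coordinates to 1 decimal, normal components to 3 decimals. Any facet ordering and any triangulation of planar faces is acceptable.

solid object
 facet normal -0.931 0.366 0.016
  outer loop
   vertex 2.6 4.4 0.7
   vertex 2.0 2.7 4.7
   vertex 2.8 4.7 5.5
  endloop
 endfacet
 facet normal -0.604 -0.697 -0.387
  outer loop
   vertex 2.6 4.4 0.7
   vertex 5.0 2.6 0.2
   vertex 2.0 2.7 4.7
  endloop
 endfacet
 facet normal -0.398 -0.199 0.896
  outer loop
   vertex 2.8 2.0 4.9
   vertex 2.8 4.7 5.5
   vertex 2.0 2.7 4.7
  endloop
 endfacet
 facet normal 0.316 -0.206 0.926
  outer loop
   vertex 2.8 2.0 4.9
   vertex 5.7 1.5 3.8
   vertex 2.8 4.7 5.5
  endloop
 endfacet
 facet normal -0.562 -0.745 -0.358
  outer loop
   vertex 2.8 2.0 4.9
   vertex 2.0 2.7 4.7
   vertex 5.0 2.6 0.2
  endloop
 endfacet
 facet normal -0.252 -0.938 -0.238
  outer loop
   vertex 2.8 2.0 4.9
   vertex 5.0 2.6 0.2
   vertex 5.7 1.5 3.8
  endloop
 endfacet
 facet normal -0.031 0.998 -0.061
  outer loop
   vertex 5.4 4.5 0.9
   vertex 2.6 4.4 0.7
   vertex 2.8 4.7 5.5
  endloop
 endfacet
 facet normal 0.055 0.335 -0.941
  outer loop
   vertex 5.4 4.5 0.9
   vertex 5.0 2.6 0.2
   vertex 2.6 4.4 0.7
  endloop
 endfacet
 facet normal 0.773 0.479 0.416
  outer loop
   vertex 5.4 4.5 0.9
   vertex 2.8 4.7 5.5
   vertex 5.7 1.5 3.8
  endloop
 endfacet
 facet normal 0.967 -0.121 -0.225
  outer loop
   vertex 5.4 4.5 0.9
   vertex 5.7 1.5 3.8
   vertex 5.0 2.6 0.2
  endloop
 endfacet
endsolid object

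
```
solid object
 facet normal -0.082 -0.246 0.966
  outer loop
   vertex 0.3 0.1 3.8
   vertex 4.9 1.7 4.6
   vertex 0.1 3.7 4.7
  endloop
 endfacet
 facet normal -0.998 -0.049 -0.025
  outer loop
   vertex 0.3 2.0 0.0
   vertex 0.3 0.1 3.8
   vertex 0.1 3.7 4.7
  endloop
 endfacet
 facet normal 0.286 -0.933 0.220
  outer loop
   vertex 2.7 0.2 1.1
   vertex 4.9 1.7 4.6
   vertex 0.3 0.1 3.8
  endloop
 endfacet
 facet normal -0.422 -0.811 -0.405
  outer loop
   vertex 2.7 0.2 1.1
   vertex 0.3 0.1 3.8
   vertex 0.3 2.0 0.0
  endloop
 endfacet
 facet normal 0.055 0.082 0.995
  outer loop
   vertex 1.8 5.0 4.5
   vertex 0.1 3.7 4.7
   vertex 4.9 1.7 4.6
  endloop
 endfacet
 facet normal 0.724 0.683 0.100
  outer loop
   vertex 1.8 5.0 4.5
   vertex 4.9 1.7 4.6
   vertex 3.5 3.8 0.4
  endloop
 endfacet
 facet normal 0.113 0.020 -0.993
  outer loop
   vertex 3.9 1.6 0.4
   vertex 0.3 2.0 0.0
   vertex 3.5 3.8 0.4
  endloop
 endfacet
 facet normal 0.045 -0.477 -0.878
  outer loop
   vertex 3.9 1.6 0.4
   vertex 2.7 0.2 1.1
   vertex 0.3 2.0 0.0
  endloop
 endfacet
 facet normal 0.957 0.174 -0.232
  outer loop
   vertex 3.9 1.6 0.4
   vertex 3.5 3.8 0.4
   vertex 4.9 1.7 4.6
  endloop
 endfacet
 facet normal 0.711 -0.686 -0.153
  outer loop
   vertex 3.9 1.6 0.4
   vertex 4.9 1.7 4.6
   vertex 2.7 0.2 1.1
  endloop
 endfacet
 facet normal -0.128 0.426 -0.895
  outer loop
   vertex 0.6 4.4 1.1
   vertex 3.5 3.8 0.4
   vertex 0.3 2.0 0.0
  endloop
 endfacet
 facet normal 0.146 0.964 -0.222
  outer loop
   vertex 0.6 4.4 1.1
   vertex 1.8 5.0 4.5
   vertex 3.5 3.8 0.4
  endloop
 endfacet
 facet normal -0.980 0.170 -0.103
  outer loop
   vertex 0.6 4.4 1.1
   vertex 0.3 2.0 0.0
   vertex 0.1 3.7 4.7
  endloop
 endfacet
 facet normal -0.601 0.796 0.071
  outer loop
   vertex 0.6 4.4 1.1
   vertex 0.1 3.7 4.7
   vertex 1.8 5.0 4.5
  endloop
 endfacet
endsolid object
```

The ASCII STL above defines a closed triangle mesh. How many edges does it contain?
21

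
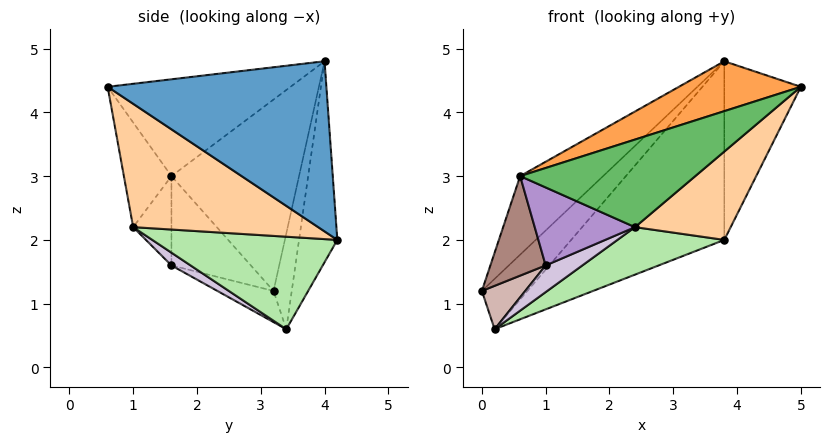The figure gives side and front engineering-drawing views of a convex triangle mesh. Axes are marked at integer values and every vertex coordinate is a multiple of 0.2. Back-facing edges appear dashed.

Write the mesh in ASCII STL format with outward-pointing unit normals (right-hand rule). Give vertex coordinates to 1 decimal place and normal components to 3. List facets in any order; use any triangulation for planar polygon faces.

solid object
 facet normal 0.944 0.330 0.024
  outer loop
   vertex 3.8 4.0 4.8
   vertex 5.0 0.6 4.4
   vertex 3.8 4.2 2.0
  endloop
 endfacet
 facet normal -0.666 0.433 0.607
  outer loop
   vertex 0.6 1.6 3.0
   vertex 3.8 4.0 4.8
   vertex 0.0 3.2 1.2
  endloop
 endfacet
 facet normal -0.342 -0.228 0.912
  outer loop
   vertex 0.6 1.6 3.0
   vertex 5.0 0.6 4.4
   vertex 3.8 4.0 4.8
  endloop
 endfacet
 facet normal 0.588 -0.304 -0.750
  outer loop
   vertex 2.4 1.0 2.2
   vertex 3.8 4.2 2.0
   vertex 5.0 0.6 4.4
  endloop
 endfacet
 facet normal -0.260 -0.956 0.133
  outer loop
   vertex 2.4 1.0 2.2
   vertex 5.0 0.6 4.4
   vertex 0.6 1.6 3.0
  endloop
 endfacet
 facet normal 0.397 -0.229 -0.889
  outer loop
   vertex 0.2 3.4 0.6
   vertex 3.8 4.2 2.0
   vertex 2.4 1.0 2.2
  endloop
 endfacet
 facet normal -0.365 0.913 0.183
  outer loop
   vertex 0.2 3.4 0.6
   vertex 0.0 3.2 1.2
   vertex 3.8 4.0 4.8
  endloop
 endfacet
 facet normal -0.242 0.968 0.069
  outer loop
   vertex 0.2 3.4 0.6
   vertex 3.8 4.0 4.8
   vertex 3.8 4.2 2.0
  endloop
 endfacet
 facet normal -0.355 -0.929 -0.101
  outer loop
   vertex 1.0 1.6 1.6
   vertex 2.4 1.0 2.2
   vertex 0.6 1.6 3.0
  endloop
 endfacet
 facet normal 0.210 -0.402 -0.891
  outer loop
   vertex 1.0 1.6 1.6
   vertex 0.2 3.4 0.6
   vertex 2.4 1.0 2.2
  endloop
 endfacet
 facet normal -0.799 -0.556 -0.228
  outer loop
   vertex 1.0 1.6 1.6
   vertex 0.6 1.6 3.0
   vertex 0.0 3.2 1.2
  endloop
 endfacet
 facet normal -0.717 -0.554 -0.424
  outer loop
   vertex 1.0 1.6 1.6
   vertex 0.0 3.2 1.2
   vertex 0.2 3.4 0.6
  endloop
 endfacet
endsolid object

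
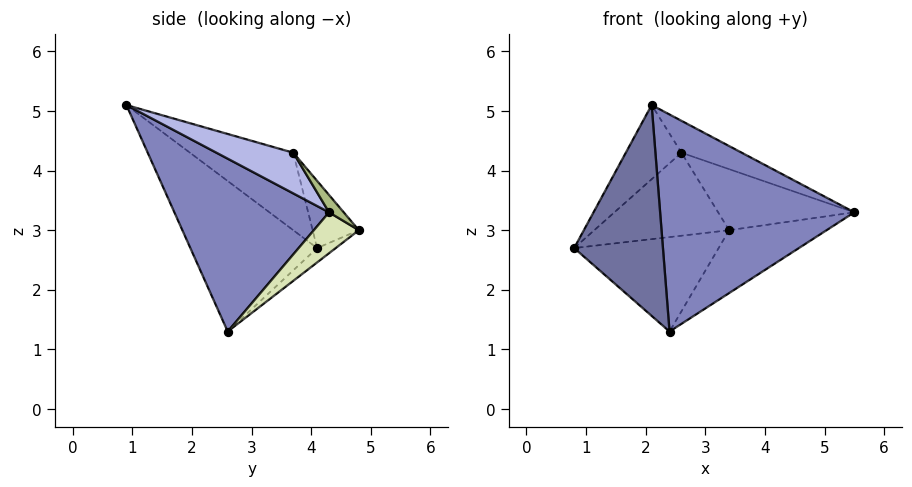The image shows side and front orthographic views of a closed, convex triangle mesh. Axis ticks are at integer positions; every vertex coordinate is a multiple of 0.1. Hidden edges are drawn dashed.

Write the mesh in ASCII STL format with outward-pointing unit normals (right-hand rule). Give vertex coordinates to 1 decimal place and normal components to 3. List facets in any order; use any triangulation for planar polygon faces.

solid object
 facet normal -0.780 -0.546 -0.306
  outer loop
   vertex 2.4 2.6 1.3
   vertex 2.1 0.9 5.1
   vertex 0.8 4.1 2.7
  endloop
 endfacet
 facet normal 0.597 -0.749 -0.288
  outer loop
   vertex 2.4 2.6 1.3
   vertex 5.5 4.3 3.3
   vertex 2.1 0.9 5.1
  endloop
 endfacet
 facet normal -0.590 0.317 0.743
  outer loop
   vertex 2.6 3.7 4.3
   vertex 0.8 4.1 2.7
   vertex 2.1 0.9 5.1
  endloop
 endfacet
 facet normal 0.278 0.218 0.936
  outer loop
   vertex 2.6 3.7 4.3
   vertex 2.1 0.9 5.1
   vertex 5.5 4.3 3.3
  endloop
 endfacet
 facet normal -0.278 0.811 0.515
  outer loop
   vertex 3.4 4.8 3.0
   vertex 0.8 4.1 2.7
   vertex 2.6 3.7 4.3
  endloop
 endfacet
 facet normal 0.079 0.736 0.672
  outer loop
   vertex 3.4 4.8 3.0
   vertex 2.6 3.7 4.3
   vertex 5.5 4.3 3.3
  endloop
 endfacet
 facet normal -0.081 0.632 -0.770
  outer loop
   vertex 3.4 4.8 3.0
   vertex 2.4 2.6 1.3
   vertex 0.8 4.1 2.7
  endloop
 endfacet
 facet normal 0.241 0.522 -0.818
  outer loop
   vertex 3.4 4.8 3.0
   vertex 5.5 4.3 3.3
   vertex 2.4 2.6 1.3
  endloop
 endfacet
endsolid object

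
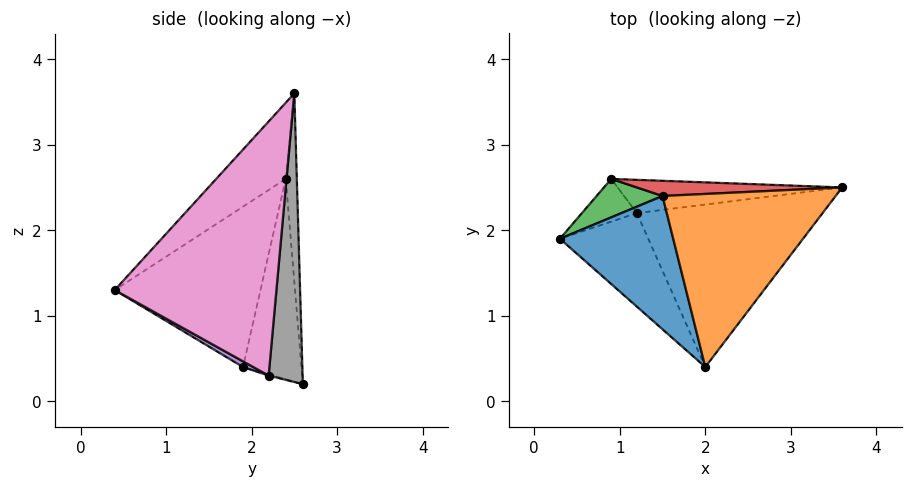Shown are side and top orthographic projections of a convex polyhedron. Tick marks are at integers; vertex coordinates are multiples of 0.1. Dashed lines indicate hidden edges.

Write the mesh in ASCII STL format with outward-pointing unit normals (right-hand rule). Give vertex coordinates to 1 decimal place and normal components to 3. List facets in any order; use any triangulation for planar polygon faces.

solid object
 facet normal -0.707 -0.501 0.499
  outer loop
   vertex 1.5 2.4 2.6
   vertex 0.3 1.9 0.4
   vertex 2.0 0.4 1.3
  endloop
 endfacet
 facet normal -0.331 -0.571 0.751
  outer loop
   vertex 1.5 2.4 2.6
   vertex 2.0 0.4 1.3
   vertex 3.6 2.5 3.6
  endloop
 endfacet
 facet normal -0.705 0.670 0.232
  outer loop
   vertex 1.5 2.4 2.6
   vertex 0.9 2.6 0.2
   vertex 0.3 1.9 0.4
  endloop
 endfacet
 facet normal -0.098 0.989 0.107
  outer loop
   vertex 1.5 2.4 2.6
   vertex 3.6 2.5 3.6
   vertex 0.9 2.6 0.2
  endloop
 endfacet
 facet normal 0.057 -0.465 -0.883
  outer loop
   vertex 1.2 2.2 0.3
   vertex 2.0 0.4 1.3
   vertex 0.3 1.9 0.4
  endloop
 endfacet
 facet normal -0.021 -0.258 -0.966
  outer loop
   vertex 1.2 2.2 0.3
   vertex 0.3 1.9 0.4
   vertex 0.9 2.6 0.2
  endloop
 endfacet
 facet normal 0.807 0.031 -0.590
  outer loop
   vertex 1.2 2.2 0.3
   vertex 3.6 2.5 3.6
   vertex 2.0 0.4 1.3
  endloop
 endfacet
 facet normal 0.723 0.402 -0.562
  outer loop
   vertex 1.2 2.2 0.3
   vertex 0.9 2.6 0.2
   vertex 3.6 2.5 3.6
  endloop
 endfacet
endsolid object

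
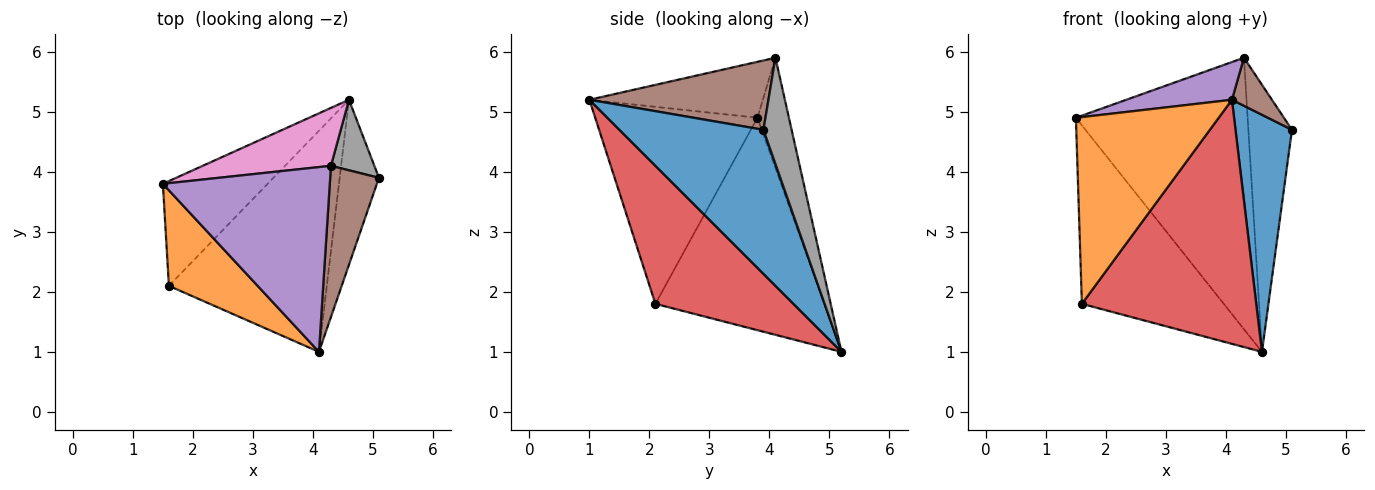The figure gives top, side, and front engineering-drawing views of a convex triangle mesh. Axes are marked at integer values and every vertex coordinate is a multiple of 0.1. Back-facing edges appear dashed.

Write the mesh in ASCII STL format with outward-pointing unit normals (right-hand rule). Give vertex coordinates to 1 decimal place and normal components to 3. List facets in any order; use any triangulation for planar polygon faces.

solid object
 facet normal 0.902 -0.354 -0.246
  outer loop
   vertex 4.6 5.2 1.0
   vertex 5.1 3.9 4.7
   vertex 4.1 1.0 5.2
  endloop
 endfacet
 facet normal -0.711 -0.626 0.320
  outer loop
   vertex 1.6 2.1 1.8
   vertex 4.1 1.0 5.2
   vertex 1.5 3.8 4.9
  endloop
 endfacet
 facet normal -0.716 0.602 -0.353
  outer loop
   vertex 1.6 2.1 1.8
   vertex 1.5 3.8 4.9
   vertex 4.6 5.2 1.0
  endloop
 endfacet
 facet normal 0.506 -0.639 -0.579
  outer loop
   vertex 1.6 2.1 1.8
   vertex 4.6 5.2 1.0
   vertex 4.1 1.0 5.2
  endloop
 endfacet
 facet normal -0.312 -0.190 0.931
  outer loop
   vertex 4.3 4.1 5.9
   vertex 1.5 3.8 4.9
   vertex 4.1 1.0 5.2
  endloop
 endfacet
 facet normal 0.804 -0.180 0.566
  outer loop
   vertex 4.3 4.1 5.9
   vertex 4.1 1.0 5.2
   vertex 5.1 3.9 4.7
  endloop
 endfacet
 facet normal -0.176 0.963 0.205
  outer loop
   vertex 4.3 4.1 5.9
   vertex 4.6 5.2 1.0
   vertex 1.5 3.8 4.9
  endloop
 endfacet
 facet normal 0.530 0.820 0.217
  outer loop
   vertex 4.3 4.1 5.9
   vertex 5.1 3.9 4.7
   vertex 4.6 5.2 1.0
  endloop
 endfacet
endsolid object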